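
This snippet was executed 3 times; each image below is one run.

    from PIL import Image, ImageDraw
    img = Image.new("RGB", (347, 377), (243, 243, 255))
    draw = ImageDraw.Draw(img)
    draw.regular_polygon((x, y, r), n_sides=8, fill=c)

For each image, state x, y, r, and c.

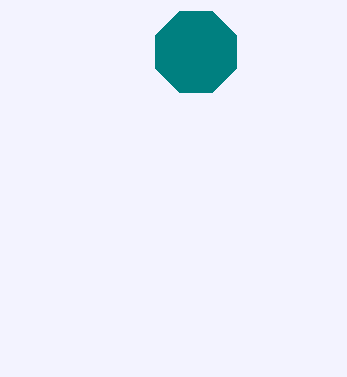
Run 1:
x = 196; y = 52; r = 44; c = 'teal'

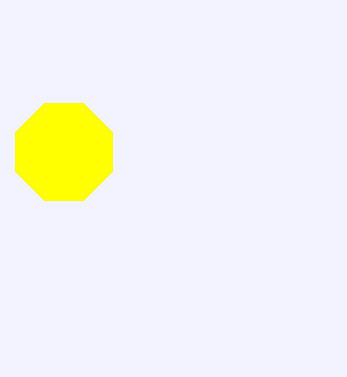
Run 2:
x = 64, y = 152, r = 52, c = 'yellow'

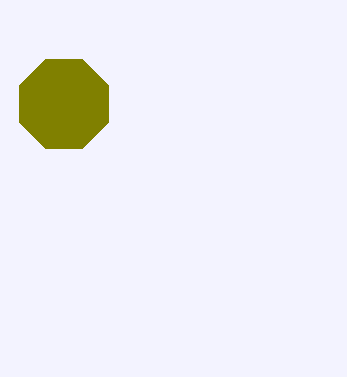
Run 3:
x = 64, y = 104, r = 48, c = 'olive'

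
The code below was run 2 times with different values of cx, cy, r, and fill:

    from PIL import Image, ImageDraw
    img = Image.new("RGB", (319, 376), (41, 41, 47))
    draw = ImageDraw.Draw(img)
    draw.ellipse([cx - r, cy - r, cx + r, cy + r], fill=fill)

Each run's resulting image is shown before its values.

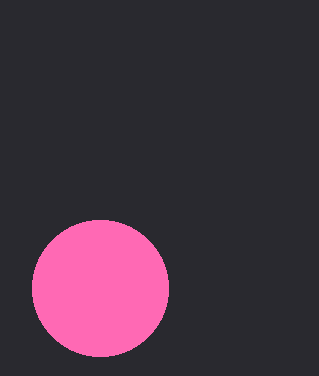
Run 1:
cx = 100; cy = 288; r = 68; fill = 'hotpink'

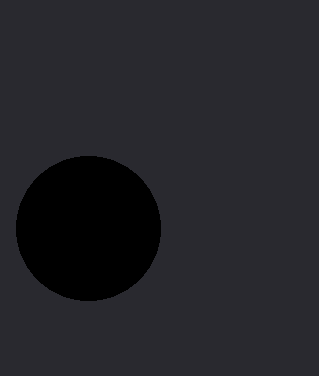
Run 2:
cx = 88
cy = 228
r = 72
fill = 'black'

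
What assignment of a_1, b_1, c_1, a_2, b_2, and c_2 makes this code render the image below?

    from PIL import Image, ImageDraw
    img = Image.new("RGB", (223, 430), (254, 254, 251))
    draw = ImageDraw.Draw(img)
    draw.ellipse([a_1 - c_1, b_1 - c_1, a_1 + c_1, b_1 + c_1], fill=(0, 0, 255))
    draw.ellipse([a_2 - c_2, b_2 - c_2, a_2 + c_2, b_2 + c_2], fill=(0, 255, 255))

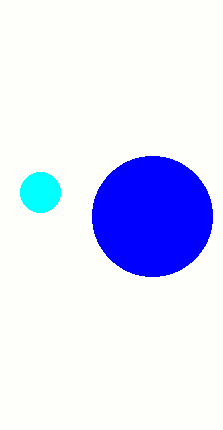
a_1 = 152; b_1 = 216; c_1 = 60; a_2 = 40; b_2 = 192; c_2 = 20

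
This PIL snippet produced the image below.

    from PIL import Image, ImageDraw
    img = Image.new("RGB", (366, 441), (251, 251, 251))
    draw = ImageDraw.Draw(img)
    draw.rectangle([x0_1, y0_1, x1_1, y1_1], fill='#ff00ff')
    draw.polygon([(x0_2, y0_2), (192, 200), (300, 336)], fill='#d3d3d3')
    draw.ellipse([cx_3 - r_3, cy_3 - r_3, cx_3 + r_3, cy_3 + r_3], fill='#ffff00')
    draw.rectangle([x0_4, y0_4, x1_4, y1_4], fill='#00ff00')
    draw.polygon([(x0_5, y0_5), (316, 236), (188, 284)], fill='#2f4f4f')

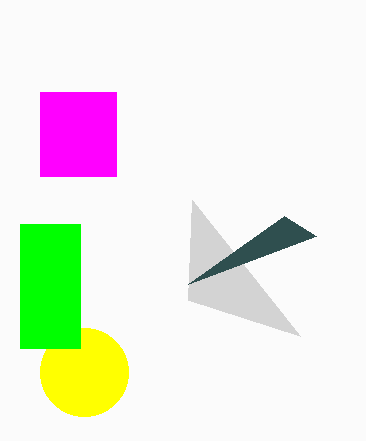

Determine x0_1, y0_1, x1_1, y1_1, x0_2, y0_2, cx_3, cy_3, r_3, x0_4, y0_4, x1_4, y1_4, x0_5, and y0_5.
x0_1 = 40; y0_1 = 92; x1_1 = 116; y1_1 = 176; x0_2 = 188; y0_2 = 300; cx_3 = 84; cy_3 = 372; r_3 = 44; x0_4 = 20; y0_4 = 224; x1_4 = 80; y1_4 = 348; x0_5 = 284; y0_5 = 216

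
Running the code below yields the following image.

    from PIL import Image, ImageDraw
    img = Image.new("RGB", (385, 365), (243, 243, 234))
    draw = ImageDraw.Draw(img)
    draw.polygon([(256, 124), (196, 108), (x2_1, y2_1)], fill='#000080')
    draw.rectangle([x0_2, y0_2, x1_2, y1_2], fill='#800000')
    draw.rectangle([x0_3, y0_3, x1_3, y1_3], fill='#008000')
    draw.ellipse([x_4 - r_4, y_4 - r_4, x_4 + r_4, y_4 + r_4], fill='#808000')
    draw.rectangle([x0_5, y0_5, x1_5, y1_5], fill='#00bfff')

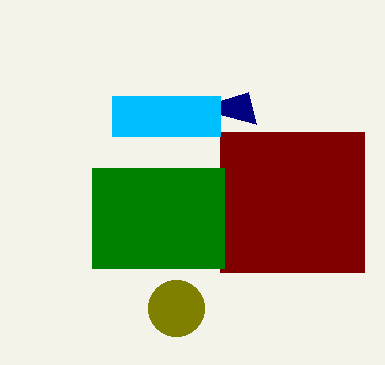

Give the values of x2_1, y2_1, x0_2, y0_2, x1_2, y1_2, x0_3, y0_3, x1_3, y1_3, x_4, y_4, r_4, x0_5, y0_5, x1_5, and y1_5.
x2_1 = 248; y2_1 = 92; x0_2 = 220; y0_2 = 132; x1_2 = 364; y1_2 = 272; x0_3 = 92; y0_3 = 168; x1_3 = 224; y1_3 = 268; x_4 = 176; y_4 = 308; r_4 = 28; x0_5 = 112; y0_5 = 96; x1_5 = 220; y1_5 = 136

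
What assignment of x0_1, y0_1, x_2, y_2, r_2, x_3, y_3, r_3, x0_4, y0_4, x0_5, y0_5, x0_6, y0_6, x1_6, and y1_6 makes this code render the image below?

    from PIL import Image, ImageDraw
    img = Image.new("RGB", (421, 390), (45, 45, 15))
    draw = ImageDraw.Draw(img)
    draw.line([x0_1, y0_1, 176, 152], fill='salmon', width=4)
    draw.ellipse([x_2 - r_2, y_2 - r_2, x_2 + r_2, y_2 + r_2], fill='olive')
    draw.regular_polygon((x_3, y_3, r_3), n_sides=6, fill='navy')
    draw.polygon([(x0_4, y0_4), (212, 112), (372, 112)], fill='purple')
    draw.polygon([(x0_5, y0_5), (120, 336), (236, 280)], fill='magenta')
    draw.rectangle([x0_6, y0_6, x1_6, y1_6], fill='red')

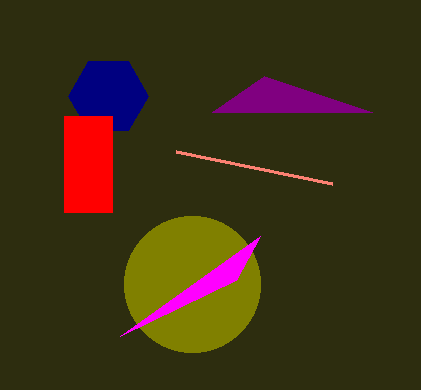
x0_1 = 332; y0_1 = 184; x_2 = 192; y_2 = 284; r_2 = 68; x_3 = 108; y_3 = 96; r_3 = 40; x0_4 = 264; y0_4 = 76; x0_5 = 260; y0_5 = 236; x0_6 = 64; y0_6 = 116; x1_6 = 112; y1_6 = 212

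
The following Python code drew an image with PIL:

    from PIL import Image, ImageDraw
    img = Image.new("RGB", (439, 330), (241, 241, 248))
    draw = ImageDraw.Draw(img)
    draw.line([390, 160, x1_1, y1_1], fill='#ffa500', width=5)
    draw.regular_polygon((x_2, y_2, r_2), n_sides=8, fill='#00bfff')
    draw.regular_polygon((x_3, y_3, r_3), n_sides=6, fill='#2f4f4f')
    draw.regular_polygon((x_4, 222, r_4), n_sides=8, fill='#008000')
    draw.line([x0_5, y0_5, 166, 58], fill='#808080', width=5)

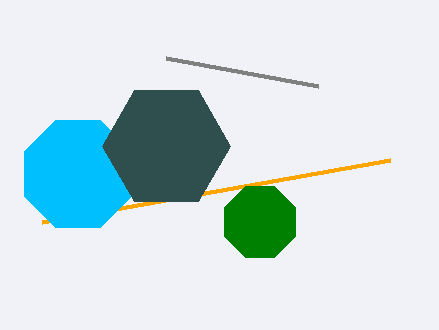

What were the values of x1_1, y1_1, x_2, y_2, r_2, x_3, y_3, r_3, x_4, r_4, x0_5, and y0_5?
x1_1 = 42
y1_1 = 222
x_2 = 78
y_2 = 174
r_2 = 58
x_3 = 166
y_3 = 146
r_3 = 64
x_4 = 260
r_4 = 38
x0_5 = 318
y0_5 = 86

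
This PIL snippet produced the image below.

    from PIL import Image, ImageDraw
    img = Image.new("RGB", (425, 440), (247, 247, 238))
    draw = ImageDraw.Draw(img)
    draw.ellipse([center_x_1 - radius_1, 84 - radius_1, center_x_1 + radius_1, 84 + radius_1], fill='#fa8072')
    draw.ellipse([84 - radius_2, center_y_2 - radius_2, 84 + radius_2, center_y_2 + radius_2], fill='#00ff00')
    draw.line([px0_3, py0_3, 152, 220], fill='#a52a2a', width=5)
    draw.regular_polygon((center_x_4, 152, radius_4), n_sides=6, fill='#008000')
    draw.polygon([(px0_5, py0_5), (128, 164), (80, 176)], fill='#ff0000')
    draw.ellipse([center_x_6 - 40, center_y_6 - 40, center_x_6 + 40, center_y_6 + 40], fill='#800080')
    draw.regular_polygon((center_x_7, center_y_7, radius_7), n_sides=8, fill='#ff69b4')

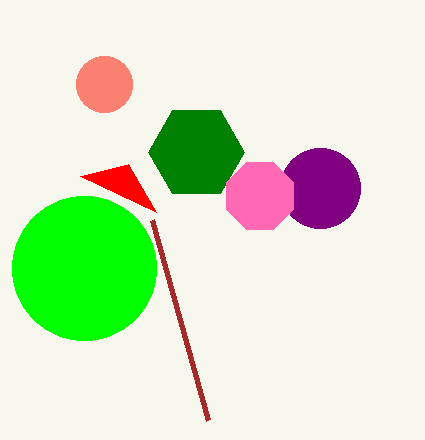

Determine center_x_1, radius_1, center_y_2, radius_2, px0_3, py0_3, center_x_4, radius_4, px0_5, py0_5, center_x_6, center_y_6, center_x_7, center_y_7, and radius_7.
center_x_1 = 104; radius_1 = 28; center_y_2 = 268; radius_2 = 72; px0_3 = 208; py0_3 = 420; center_x_4 = 196; radius_4 = 48; px0_5 = 156; py0_5 = 212; center_x_6 = 320; center_y_6 = 188; center_x_7 = 260; center_y_7 = 196; radius_7 = 36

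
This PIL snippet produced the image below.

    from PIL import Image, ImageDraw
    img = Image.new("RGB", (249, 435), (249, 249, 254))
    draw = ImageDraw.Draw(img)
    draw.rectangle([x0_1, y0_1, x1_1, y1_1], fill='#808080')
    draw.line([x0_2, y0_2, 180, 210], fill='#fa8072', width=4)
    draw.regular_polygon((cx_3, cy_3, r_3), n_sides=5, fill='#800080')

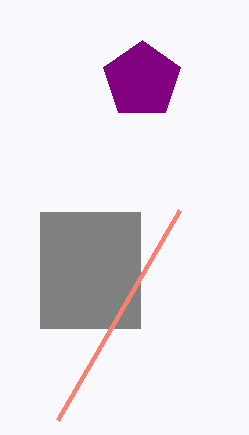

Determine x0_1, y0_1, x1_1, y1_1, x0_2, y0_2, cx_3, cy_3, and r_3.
x0_1 = 40; y0_1 = 212; x1_1 = 140; y1_1 = 328; x0_2 = 58; y0_2 = 420; cx_3 = 142; cy_3 = 80; r_3 = 40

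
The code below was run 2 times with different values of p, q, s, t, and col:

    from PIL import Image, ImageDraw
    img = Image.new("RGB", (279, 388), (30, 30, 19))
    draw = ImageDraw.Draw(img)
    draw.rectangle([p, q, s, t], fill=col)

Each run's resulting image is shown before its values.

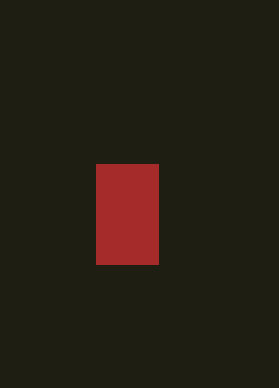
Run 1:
p = 96
q = 164
s = 158
t = 264
col = 'brown'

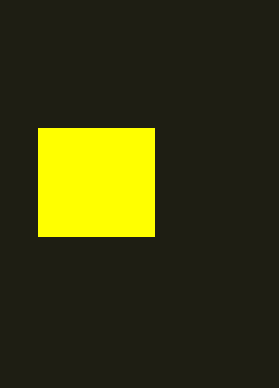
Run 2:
p = 38
q = 128
s = 154
t = 236
col = 'yellow'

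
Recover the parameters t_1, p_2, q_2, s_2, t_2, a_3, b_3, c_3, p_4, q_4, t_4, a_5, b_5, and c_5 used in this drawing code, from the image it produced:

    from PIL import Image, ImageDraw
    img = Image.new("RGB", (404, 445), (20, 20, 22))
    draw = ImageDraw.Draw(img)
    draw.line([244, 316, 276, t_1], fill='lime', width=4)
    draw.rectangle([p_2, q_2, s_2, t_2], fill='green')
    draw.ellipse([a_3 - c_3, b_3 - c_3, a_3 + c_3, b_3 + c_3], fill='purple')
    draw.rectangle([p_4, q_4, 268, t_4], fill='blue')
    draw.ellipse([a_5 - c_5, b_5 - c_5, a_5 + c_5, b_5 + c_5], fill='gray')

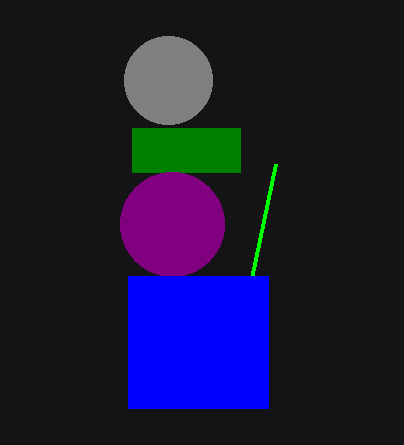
t_1 = 164
p_2 = 132
q_2 = 128
s_2 = 240
t_2 = 172
a_3 = 172
b_3 = 224
c_3 = 52
p_4 = 128
q_4 = 276
t_4 = 408
a_5 = 168
b_5 = 80
c_5 = 44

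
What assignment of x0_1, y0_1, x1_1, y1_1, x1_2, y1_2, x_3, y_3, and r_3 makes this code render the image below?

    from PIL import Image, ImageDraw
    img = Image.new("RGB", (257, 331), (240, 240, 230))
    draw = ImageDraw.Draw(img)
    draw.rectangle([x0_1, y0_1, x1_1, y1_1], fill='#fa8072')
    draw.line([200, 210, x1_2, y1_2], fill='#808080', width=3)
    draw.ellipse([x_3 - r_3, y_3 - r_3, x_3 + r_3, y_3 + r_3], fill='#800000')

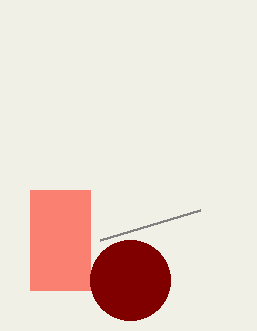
x0_1 = 30, y0_1 = 190, x1_1 = 90, y1_1 = 290, x1_2 = 100, y1_2 = 240, x_3 = 130, y_3 = 280, r_3 = 40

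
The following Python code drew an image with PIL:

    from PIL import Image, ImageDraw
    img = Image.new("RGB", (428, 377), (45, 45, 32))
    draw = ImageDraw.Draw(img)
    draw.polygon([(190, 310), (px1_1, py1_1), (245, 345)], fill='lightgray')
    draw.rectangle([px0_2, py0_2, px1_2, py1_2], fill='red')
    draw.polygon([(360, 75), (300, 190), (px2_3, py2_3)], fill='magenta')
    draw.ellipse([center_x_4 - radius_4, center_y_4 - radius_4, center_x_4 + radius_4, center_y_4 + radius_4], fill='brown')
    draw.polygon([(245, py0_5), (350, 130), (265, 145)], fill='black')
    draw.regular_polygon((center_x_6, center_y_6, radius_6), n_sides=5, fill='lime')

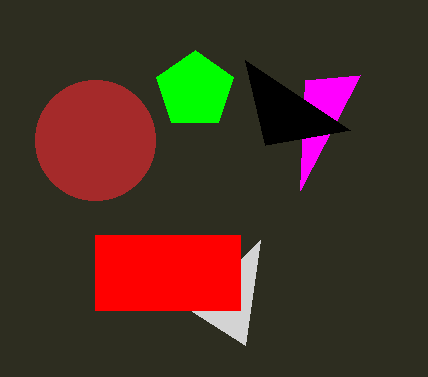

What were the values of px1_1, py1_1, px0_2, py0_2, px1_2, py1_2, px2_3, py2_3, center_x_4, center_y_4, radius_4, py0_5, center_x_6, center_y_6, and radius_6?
px1_1 = 260
py1_1 = 240
px0_2 = 95
py0_2 = 235
px1_2 = 240
py1_2 = 310
px2_3 = 305
py2_3 = 80
center_x_4 = 95
center_y_4 = 140
radius_4 = 60
py0_5 = 60
center_x_6 = 195
center_y_6 = 90
radius_6 = 40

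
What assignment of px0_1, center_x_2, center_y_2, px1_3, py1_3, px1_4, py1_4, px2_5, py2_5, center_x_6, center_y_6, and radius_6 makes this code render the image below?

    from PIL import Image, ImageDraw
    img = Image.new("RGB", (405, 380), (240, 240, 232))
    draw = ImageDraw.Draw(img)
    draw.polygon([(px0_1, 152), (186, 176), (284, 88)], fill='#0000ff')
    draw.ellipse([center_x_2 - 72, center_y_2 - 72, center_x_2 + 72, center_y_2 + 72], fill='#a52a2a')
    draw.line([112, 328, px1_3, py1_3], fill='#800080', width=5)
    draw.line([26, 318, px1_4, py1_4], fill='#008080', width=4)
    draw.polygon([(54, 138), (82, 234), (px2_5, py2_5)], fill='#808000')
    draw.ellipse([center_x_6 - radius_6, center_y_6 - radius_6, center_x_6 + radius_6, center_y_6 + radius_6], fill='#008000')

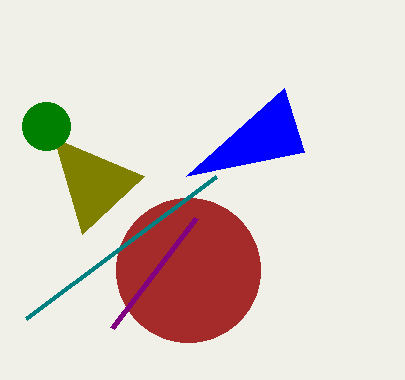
px0_1 = 304; center_x_2 = 188; center_y_2 = 270; px1_3 = 196; py1_3 = 218; px1_4 = 216; py1_4 = 176; px2_5 = 144; py2_5 = 176; center_x_6 = 46; center_y_6 = 126; radius_6 = 24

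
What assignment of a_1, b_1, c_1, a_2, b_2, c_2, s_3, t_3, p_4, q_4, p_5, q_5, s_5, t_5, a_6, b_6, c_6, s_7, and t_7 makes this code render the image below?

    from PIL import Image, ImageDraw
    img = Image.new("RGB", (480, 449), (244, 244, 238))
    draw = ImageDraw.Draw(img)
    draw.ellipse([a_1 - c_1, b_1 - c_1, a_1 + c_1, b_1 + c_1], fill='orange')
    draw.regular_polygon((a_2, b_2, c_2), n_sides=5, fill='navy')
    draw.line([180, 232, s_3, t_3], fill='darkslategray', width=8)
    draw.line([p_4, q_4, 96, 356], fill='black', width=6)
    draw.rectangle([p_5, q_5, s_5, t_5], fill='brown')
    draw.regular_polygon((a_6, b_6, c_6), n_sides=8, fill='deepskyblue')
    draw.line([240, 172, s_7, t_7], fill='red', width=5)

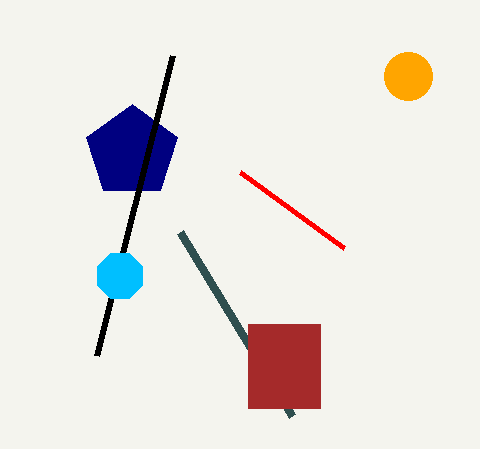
a_1 = 408; b_1 = 76; c_1 = 24; a_2 = 132; b_2 = 152; c_2 = 48; s_3 = 292; t_3 = 416; p_4 = 172; q_4 = 56; p_5 = 248; q_5 = 324; s_5 = 320; t_5 = 408; a_6 = 120; b_6 = 276; c_6 = 24; s_7 = 344; t_7 = 248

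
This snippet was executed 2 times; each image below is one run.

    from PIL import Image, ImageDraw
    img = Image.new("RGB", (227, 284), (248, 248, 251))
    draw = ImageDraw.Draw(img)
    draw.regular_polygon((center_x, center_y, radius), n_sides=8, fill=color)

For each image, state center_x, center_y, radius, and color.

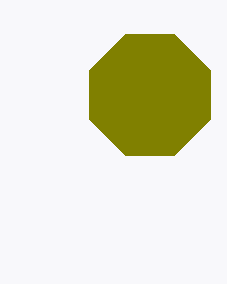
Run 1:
center_x = 150; center_y = 95; radius = 65; color = 'olive'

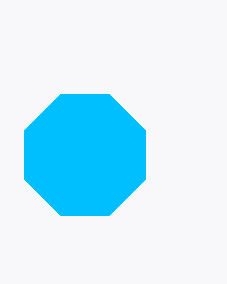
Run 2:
center_x = 85
center_y = 155
radius = 65
color = 'deepskyblue'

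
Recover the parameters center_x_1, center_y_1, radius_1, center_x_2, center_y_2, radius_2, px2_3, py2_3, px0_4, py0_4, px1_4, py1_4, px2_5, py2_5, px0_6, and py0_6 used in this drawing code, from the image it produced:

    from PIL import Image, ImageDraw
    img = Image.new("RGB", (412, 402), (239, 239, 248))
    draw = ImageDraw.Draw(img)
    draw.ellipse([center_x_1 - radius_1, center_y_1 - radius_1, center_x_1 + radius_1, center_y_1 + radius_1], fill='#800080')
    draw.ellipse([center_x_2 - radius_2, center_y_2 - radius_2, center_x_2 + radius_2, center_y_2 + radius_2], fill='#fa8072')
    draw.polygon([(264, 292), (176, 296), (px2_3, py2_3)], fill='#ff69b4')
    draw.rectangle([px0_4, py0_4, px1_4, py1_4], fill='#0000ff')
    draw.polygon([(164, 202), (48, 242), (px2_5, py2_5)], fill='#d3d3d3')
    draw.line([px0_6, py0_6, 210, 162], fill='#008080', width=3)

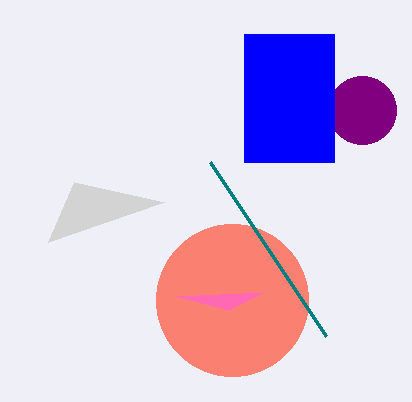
center_x_1 = 362
center_y_1 = 110
radius_1 = 34
center_x_2 = 232
center_y_2 = 300
radius_2 = 76
px2_3 = 228
py2_3 = 310
px0_4 = 244
py0_4 = 34
px1_4 = 334
py1_4 = 162
px2_5 = 74
py2_5 = 182
px0_6 = 326
py0_6 = 336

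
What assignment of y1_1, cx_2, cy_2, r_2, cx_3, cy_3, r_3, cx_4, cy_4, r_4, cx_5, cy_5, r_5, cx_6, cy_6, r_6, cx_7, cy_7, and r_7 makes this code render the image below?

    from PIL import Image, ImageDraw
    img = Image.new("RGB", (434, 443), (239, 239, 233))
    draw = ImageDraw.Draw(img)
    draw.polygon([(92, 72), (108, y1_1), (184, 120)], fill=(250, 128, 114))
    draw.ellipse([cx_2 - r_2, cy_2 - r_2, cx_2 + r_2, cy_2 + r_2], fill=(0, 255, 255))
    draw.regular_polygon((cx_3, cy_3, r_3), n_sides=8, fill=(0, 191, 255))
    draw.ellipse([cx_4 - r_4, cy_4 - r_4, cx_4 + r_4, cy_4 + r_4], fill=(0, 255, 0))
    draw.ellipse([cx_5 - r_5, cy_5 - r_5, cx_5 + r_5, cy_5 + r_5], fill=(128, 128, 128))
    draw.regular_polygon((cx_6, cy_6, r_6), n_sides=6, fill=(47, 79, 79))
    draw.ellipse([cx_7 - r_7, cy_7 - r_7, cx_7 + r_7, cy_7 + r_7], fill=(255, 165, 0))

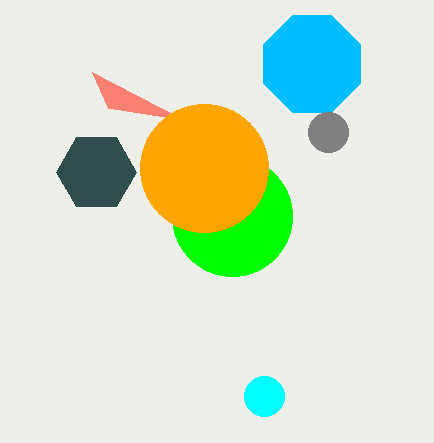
y1_1 = 108, cx_2 = 264, cy_2 = 396, r_2 = 20, cx_3 = 312, cy_3 = 64, r_3 = 52, cx_4 = 232, cy_4 = 216, r_4 = 60, cx_5 = 328, cy_5 = 132, r_5 = 20, cx_6 = 96, cy_6 = 172, r_6 = 40, cx_7 = 204, cy_7 = 168, r_7 = 64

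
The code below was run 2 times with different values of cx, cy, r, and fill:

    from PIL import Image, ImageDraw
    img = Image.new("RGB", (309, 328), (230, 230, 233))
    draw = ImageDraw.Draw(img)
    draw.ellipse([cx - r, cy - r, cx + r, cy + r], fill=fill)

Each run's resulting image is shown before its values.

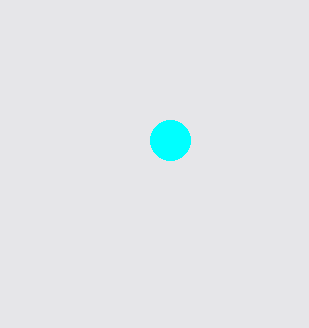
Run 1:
cx = 170, cy = 140, r = 20, fill = 'cyan'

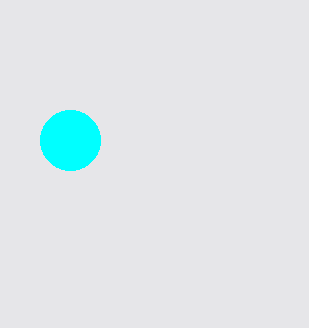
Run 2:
cx = 70
cy = 140
r = 30
fill = 'cyan'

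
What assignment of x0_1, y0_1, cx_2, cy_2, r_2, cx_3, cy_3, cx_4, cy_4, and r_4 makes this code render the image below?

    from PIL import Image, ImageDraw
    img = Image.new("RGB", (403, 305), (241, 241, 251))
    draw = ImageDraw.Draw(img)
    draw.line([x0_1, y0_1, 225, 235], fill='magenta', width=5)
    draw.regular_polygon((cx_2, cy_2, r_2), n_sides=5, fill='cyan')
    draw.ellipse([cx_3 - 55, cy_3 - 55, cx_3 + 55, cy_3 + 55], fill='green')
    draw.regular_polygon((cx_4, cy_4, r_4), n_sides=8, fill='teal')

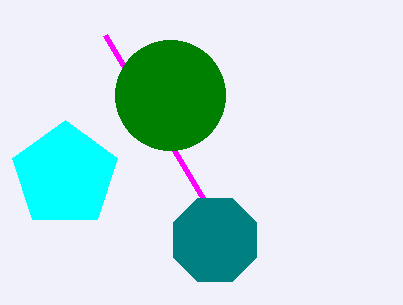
x0_1 = 105
y0_1 = 35
cx_2 = 65
cy_2 = 175
r_2 = 55
cx_3 = 170
cy_3 = 95
cx_4 = 215
cy_4 = 240
r_4 = 45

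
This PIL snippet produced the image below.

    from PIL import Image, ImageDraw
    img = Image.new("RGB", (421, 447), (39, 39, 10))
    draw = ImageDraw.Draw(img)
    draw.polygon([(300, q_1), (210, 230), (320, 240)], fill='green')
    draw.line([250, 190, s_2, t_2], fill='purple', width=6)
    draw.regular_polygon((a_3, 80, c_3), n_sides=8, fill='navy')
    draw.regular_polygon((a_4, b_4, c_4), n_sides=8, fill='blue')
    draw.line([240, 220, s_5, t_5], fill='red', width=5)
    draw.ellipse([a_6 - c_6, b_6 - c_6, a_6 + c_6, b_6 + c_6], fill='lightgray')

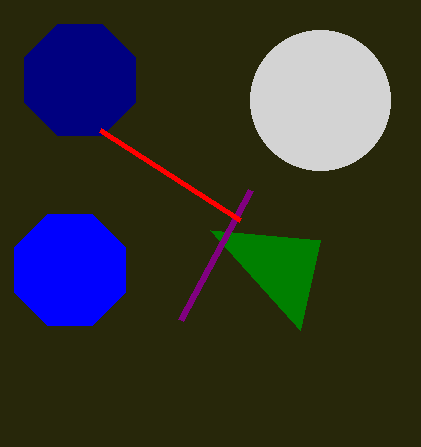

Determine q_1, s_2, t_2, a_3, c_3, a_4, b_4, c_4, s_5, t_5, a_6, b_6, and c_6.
q_1 = 330
s_2 = 180
t_2 = 320
a_3 = 80
c_3 = 60
a_4 = 70
b_4 = 270
c_4 = 60
s_5 = 100
t_5 = 130
a_6 = 320
b_6 = 100
c_6 = 70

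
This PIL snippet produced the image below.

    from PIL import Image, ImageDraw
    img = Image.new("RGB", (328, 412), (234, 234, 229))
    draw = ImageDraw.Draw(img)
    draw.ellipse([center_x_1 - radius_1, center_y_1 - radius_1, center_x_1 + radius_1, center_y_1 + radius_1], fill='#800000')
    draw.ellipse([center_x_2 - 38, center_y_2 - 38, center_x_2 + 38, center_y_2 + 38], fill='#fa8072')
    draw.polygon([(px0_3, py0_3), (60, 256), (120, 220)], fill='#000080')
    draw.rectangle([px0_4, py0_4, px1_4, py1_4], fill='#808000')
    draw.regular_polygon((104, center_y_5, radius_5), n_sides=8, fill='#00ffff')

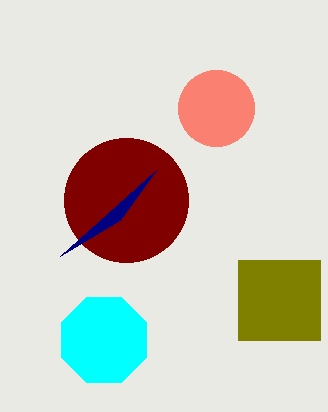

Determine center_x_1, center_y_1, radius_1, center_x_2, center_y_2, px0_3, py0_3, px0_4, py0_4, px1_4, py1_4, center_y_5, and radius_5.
center_x_1 = 126
center_y_1 = 200
radius_1 = 62
center_x_2 = 216
center_y_2 = 108
px0_3 = 156
py0_3 = 170
px0_4 = 238
py0_4 = 260
px1_4 = 320
py1_4 = 340
center_y_5 = 340
radius_5 = 46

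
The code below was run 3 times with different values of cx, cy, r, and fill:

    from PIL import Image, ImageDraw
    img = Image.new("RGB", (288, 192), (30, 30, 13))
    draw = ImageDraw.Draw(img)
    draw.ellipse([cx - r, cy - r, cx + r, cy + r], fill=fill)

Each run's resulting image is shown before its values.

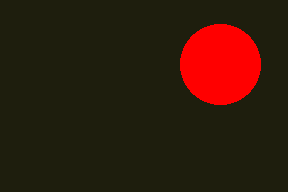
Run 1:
cx = 220
cy = 64
r = 40
fill = 'red'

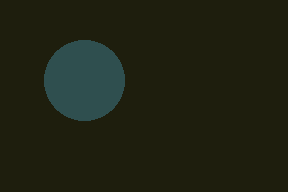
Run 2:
cx = 84; cy = 80; r = 40; fill = 'darkslategray'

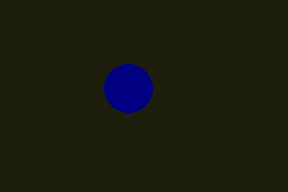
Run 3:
cx = 128; cy = 88; r = 24; fill = 'navy'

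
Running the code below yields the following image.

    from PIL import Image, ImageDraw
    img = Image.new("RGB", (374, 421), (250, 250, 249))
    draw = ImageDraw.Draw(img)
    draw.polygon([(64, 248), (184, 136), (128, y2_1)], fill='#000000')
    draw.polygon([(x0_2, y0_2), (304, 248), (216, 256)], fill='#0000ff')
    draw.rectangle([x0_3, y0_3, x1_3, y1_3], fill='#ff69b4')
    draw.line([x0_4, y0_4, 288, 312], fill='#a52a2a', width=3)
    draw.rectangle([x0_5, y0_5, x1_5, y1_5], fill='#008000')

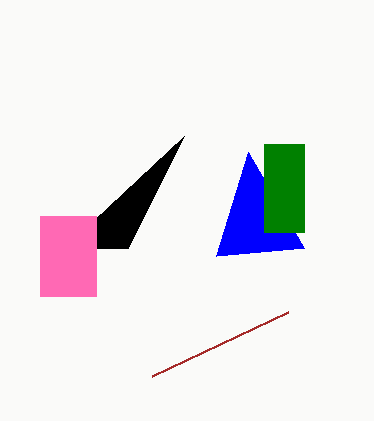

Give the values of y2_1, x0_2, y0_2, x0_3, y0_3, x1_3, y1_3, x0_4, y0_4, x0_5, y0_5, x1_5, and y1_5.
y2_1 = 248
x0_2 = 248
y0_2 = 152
x0_3 = 40
y0_3 = 216
x1_3 = 96
y1_3 = 296
x0_4 = 152
y0_4 = 376
x0_5 = 264
y0_5 = 144
x1_5 = 304
y1_5 = 232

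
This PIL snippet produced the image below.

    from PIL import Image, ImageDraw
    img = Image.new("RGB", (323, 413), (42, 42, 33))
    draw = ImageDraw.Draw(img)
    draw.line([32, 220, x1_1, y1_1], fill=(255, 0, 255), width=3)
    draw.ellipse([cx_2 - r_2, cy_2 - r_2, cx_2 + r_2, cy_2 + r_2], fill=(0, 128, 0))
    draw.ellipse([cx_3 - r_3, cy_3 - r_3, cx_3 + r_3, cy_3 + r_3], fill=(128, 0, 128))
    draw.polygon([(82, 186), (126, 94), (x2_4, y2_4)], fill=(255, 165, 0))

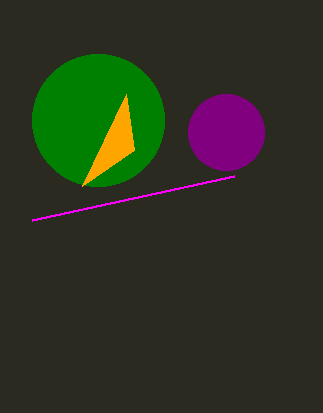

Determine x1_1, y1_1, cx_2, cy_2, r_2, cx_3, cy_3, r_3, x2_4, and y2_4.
x1_1 = 234; y1_1 = 176; cx_2 = 98; cy_2 = 120; r_2 = 66; cx_3 = 226; cy_3 = 132; r_3 = 38; x2_4 = 134; y2_4 = 150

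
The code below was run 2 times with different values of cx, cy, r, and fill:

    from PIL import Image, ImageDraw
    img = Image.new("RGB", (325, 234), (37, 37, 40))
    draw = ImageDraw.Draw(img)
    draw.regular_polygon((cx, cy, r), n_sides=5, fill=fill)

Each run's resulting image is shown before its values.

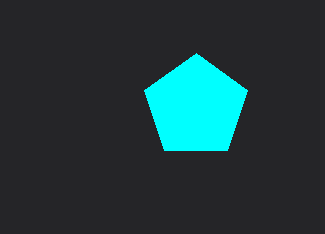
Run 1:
cx = 196; cy = 107; r = 54; fill = 'cyan'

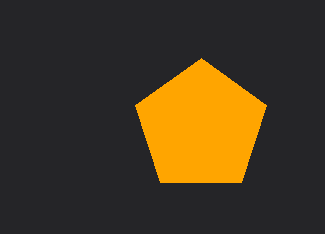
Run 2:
cx = 201; cy = 127; r = 69; fill = 'orange'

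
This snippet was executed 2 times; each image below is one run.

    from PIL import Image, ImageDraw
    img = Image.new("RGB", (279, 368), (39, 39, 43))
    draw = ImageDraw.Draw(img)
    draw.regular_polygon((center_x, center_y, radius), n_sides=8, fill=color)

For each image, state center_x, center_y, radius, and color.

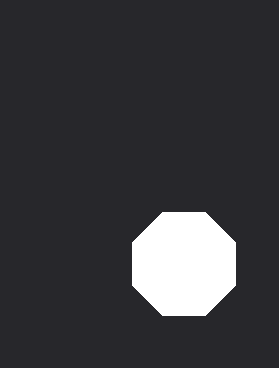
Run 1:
center_x = 184; center_y = 264; radius = 56; color = 'white'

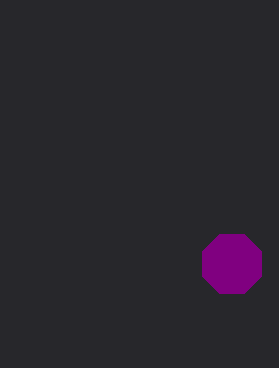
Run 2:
center_x = 232
center_y = 264
radius = 32
color = 'purple'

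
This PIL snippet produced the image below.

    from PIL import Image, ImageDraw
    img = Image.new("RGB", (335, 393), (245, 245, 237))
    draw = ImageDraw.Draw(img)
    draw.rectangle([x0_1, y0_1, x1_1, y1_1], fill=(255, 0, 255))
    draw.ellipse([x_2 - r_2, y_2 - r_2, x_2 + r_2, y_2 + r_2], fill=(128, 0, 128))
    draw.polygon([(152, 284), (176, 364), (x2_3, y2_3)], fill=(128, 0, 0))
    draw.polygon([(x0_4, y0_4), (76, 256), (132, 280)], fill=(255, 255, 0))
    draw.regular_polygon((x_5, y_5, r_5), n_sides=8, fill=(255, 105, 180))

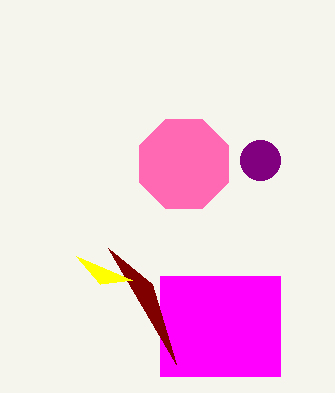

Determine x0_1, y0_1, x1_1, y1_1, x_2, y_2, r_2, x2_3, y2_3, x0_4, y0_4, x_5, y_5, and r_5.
x0_1 = 160, y0_1 = 276, x1_1 = 280, y1_1 = 376, x_2 = 260, y_2 = 160, r_2 = 20, x2_3 = 108, y2_3 = 248, x0_4 = 100, y0_4 = 284, x_5 = 184, y_5 = 164, r_5 = 48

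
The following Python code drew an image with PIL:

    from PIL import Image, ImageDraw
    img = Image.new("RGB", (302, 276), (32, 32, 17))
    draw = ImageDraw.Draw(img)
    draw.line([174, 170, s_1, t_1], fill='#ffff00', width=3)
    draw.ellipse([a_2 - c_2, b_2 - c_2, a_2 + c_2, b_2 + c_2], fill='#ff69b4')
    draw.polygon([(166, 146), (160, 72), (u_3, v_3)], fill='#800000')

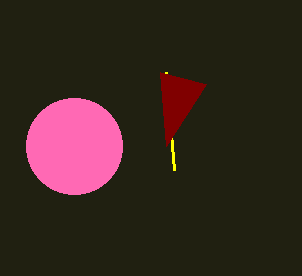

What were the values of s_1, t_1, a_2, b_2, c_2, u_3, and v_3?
s_1 = 166; t_1 = 72; a_2 = 74; b_2 = 146; c_2 = 48; u_3 = 206; v_3 = 84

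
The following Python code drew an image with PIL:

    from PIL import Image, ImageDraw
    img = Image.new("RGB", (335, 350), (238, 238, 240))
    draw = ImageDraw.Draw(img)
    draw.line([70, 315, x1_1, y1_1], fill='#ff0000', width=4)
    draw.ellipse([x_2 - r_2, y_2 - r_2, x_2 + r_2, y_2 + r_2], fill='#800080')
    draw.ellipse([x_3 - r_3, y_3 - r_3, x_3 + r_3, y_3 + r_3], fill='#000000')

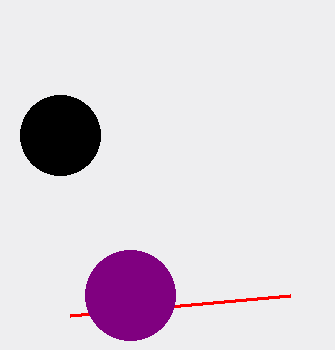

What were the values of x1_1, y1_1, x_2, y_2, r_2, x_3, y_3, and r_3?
x1_1 = 290; y1_1 = 295; x_2 = 130; y_2 = 295; r_2 = 45; x_3 = 60; y_3 = 135; r_3 = 40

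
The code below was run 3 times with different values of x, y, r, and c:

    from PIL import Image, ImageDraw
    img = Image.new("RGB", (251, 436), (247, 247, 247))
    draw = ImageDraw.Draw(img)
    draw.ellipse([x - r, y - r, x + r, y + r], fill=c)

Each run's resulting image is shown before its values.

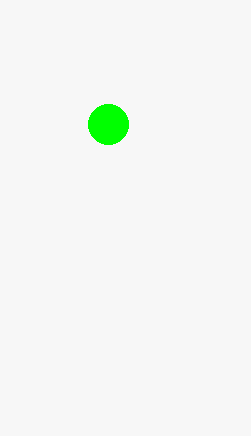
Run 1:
x = 108
y = 124
r = 20
c = 'lime'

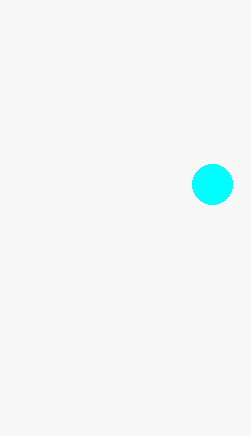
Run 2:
x = 212
y = 184
r = 20
c = 'cyan'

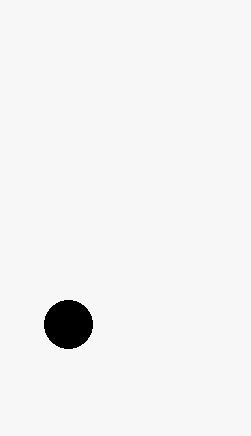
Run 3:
x = 68
y = 324
r = 24
c = 'black'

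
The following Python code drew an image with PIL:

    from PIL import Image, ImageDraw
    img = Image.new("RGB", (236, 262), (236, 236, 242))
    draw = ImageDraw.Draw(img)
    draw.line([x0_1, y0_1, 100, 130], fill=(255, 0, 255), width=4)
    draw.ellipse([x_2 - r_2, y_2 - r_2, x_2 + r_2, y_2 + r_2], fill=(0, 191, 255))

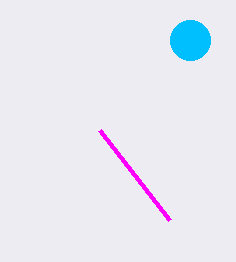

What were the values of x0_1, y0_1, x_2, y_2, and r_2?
x0_1 = 170
y0_1 = 220
x_2 = 190
y_2 = 40
r_2 = 20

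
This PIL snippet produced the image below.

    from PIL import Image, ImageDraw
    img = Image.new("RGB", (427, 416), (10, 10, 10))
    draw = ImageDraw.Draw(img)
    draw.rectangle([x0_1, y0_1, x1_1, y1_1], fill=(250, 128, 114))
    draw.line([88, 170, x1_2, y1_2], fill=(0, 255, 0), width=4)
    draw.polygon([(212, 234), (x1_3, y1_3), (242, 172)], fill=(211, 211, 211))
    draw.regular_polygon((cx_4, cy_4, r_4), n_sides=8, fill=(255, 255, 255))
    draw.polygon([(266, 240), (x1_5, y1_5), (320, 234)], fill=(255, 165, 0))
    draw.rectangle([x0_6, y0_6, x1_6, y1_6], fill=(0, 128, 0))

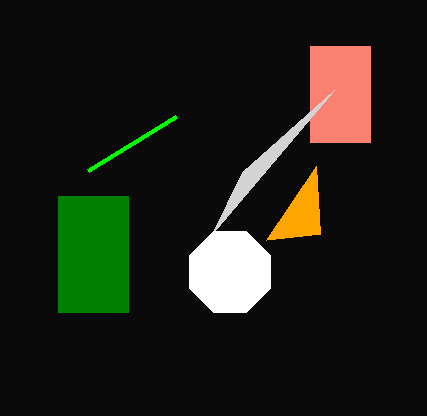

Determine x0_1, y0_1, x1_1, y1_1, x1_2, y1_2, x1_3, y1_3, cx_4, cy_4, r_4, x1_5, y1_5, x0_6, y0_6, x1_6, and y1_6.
x0_1 = 310
y0_1 = 46
x1_1 = 370
y1_1 = 142
x1_2 = 176
y1_2 = 116
x1_3 = 334
y1_3 = 90
cx_4 = 230
cy_4 = 272
r_4 = 44
x1_5 = 316
y1_5 = 166
x0_6 = 58
y0_6 = 196
x1_6 = 128
y1_6 = 312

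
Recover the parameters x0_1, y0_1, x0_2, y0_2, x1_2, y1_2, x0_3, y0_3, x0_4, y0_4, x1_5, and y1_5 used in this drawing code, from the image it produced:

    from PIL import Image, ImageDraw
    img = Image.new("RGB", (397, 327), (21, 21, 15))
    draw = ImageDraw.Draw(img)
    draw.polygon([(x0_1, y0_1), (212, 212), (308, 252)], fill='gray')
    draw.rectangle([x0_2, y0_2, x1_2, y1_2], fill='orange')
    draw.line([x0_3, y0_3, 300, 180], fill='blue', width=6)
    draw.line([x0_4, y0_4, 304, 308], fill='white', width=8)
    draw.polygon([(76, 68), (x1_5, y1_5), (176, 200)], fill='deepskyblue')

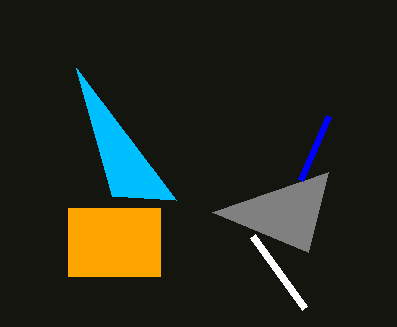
x0_1 = 328, y0_1 = 172, x0_2 = 68, y0_2 = 208, x1_2 = 160, y1_2 = 276, x0_3 = 328, y0_3 = 116, x0_4 = 252, y0_4 = 236, x1_5 = 112, y1_5 = 196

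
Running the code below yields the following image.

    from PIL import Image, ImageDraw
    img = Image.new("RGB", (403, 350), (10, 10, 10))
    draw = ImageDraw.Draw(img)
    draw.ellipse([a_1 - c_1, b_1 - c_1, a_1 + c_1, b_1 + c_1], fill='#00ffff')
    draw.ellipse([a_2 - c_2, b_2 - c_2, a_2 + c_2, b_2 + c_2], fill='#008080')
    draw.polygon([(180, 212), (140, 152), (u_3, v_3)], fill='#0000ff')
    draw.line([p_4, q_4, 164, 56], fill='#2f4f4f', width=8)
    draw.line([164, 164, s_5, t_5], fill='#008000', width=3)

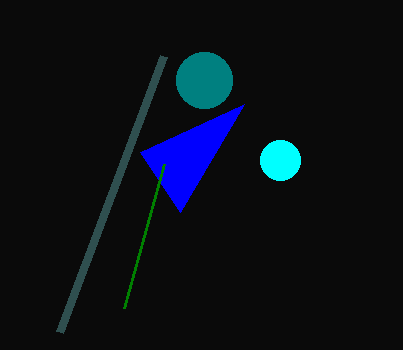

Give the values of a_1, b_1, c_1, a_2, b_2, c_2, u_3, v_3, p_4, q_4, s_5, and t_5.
a_1 = 280
b_1 = 160
c_1 = 20
a_2 = 204
b_2 = 80
c_2 = 28
u_3 = 244
v_3 = 104
p_4 = 60
q_4 = 332
s_5 = 124
t_5 = 308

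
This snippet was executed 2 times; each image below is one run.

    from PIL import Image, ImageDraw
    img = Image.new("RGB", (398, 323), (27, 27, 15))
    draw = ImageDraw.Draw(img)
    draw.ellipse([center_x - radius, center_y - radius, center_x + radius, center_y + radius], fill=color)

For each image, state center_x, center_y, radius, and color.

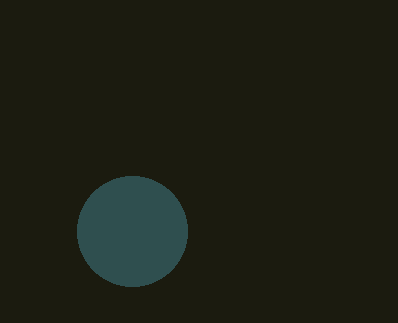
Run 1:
center_x = 132, center_y = 231, radius = 55, color = 'darkslategray'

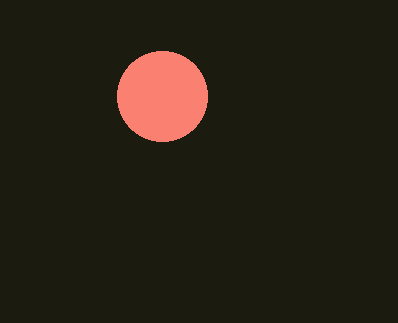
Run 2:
center_x = 162
center_y = 96
radius = 45
color = 'salmon'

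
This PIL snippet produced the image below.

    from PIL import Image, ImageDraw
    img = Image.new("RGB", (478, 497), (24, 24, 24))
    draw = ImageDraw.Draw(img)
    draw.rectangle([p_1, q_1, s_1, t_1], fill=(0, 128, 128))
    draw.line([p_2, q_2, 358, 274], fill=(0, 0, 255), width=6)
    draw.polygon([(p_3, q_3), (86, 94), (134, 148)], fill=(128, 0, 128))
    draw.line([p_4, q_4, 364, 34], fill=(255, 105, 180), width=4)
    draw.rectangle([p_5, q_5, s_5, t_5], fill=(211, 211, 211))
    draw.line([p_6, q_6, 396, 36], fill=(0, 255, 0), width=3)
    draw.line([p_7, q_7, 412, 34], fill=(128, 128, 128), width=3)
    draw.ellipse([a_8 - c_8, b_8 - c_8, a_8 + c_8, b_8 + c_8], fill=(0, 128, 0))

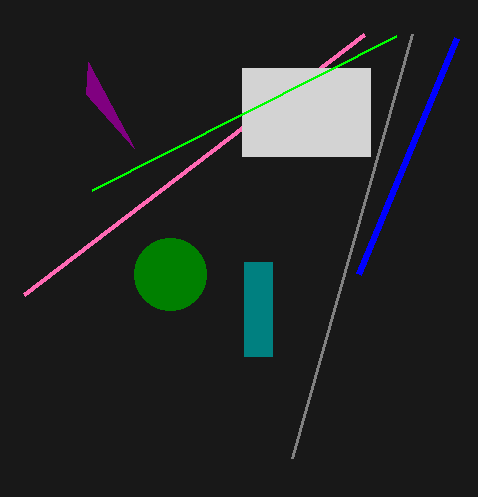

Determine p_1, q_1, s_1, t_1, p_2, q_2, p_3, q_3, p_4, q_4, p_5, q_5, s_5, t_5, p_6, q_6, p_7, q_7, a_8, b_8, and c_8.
p_1 = 244
q_1 = 262
s_1 = 272
t_1 = 356
p_2 = 456
q_2 = 38
p_3 = 88
q_3 = 62
p_4 = 24
q_4 = 294
p_5 = 242
q_5 = 68
s_5 = 370
t_5 = 156
p_6 = 92
q_6 = 190
p_7 = 292
q_7 = 458
a_8 = 170
b_8 = 274
c_8 = 36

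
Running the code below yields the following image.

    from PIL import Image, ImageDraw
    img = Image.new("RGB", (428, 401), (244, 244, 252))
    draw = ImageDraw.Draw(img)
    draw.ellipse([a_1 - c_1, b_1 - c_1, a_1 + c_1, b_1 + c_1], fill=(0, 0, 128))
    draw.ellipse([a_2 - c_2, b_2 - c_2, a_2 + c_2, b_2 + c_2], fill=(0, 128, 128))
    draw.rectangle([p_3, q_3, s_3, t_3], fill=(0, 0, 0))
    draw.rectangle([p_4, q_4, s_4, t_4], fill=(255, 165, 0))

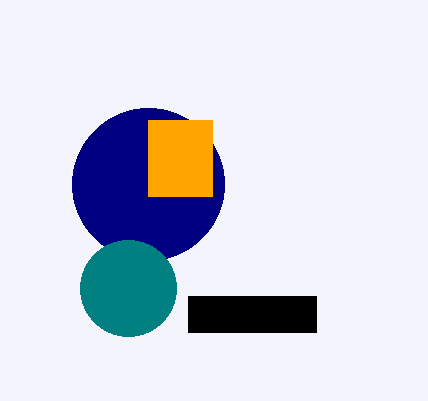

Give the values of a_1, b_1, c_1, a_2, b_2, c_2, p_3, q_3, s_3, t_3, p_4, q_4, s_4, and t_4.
a_1 = 148; b_1 = 184; c_1 = 76; a_2 = 128; b_2 = 288; c_2 = 48; p_3 = 188; q_3 = 296; s_3 = 316; t_3 = 332; p_4 = 148; q_4 = 120; s_4 = 212; t_4 = 196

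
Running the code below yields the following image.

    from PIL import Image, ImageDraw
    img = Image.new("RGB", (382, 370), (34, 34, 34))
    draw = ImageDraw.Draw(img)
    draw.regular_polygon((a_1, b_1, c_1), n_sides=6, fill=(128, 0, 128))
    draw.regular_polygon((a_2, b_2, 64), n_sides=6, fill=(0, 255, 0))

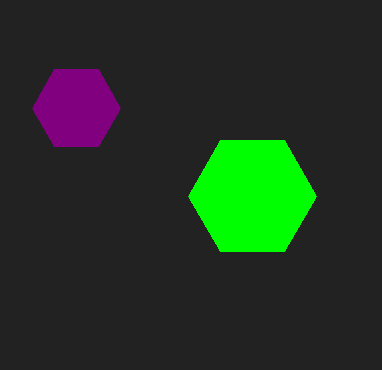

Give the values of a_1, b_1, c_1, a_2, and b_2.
a_1 = 76; b_1 = 108; c_1 = 44; a_2 = 252; b_2 = 196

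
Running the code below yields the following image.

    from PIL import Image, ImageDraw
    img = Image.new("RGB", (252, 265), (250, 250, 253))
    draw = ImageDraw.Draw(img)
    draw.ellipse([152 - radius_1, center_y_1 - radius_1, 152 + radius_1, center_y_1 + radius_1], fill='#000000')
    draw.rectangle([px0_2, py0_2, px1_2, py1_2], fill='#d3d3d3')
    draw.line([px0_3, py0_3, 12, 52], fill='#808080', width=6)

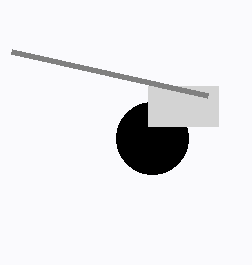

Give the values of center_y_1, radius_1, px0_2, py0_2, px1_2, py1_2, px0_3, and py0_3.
center_y_1 = 138
radius_1 = 36
px0_2 = 148
py0_2 = 86
px1_2 = 218
py1_2 = 126
px0_3 = 208
py0_3 = 96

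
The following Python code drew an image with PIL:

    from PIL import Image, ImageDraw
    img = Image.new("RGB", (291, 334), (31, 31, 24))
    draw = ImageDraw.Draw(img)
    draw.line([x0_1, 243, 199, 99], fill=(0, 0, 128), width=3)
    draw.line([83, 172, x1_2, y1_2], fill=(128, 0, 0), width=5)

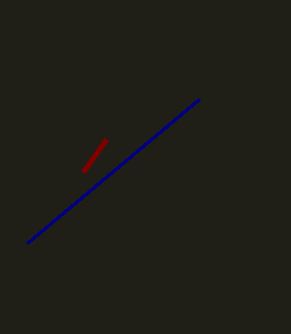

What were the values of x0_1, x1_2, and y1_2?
x0_1 = 27, x1_2 = 106, y1_2 = 139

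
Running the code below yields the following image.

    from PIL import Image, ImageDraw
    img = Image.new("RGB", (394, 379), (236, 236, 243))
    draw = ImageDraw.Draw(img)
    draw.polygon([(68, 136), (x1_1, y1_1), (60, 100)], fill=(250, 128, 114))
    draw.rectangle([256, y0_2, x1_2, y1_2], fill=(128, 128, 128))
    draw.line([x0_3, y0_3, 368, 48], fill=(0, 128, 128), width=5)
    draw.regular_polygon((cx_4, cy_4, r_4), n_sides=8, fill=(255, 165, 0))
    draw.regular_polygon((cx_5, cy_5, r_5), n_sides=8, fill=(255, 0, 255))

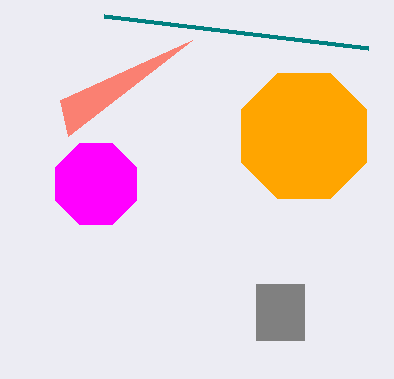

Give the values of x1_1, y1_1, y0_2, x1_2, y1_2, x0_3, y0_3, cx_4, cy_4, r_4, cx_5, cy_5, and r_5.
x1_1 = 192; y1_1 = 40; y0_2 = 284; x1_2 = 304; y1_2 = 340; x0_3 = 104; y0_3 = 16; cx_4 = 304; cy_4 = 136; r_4 = 68; cx_5 = 96; cy_5 = 184; r_5 = 44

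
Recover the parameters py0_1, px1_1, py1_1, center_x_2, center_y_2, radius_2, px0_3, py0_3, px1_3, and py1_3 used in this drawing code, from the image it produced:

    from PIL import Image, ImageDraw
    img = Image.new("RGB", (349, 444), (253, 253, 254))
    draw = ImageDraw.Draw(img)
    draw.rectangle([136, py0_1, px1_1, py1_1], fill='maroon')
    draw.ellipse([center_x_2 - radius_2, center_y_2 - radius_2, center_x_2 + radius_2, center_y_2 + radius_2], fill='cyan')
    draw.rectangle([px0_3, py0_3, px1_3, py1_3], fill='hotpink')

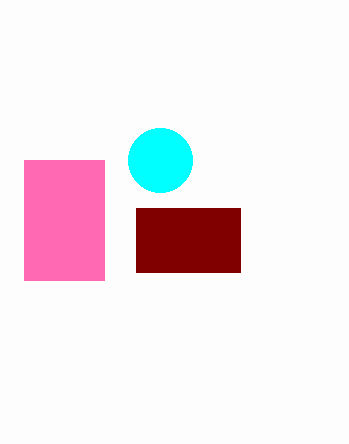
py0_1 = 208, px1_1 = 240, py1_1 = 272, center_x_2 = 160, center_y_2 = 160, radius_2 = 32, px0_3 = 24, py0_3 = 160, px1_3 = 104, py1_3 = 280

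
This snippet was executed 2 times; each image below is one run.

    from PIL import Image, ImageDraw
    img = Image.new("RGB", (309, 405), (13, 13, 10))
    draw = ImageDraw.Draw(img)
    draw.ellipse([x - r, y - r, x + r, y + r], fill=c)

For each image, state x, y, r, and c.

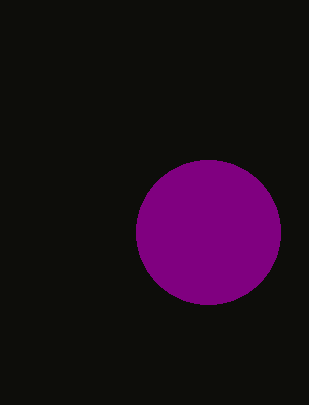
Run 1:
x = 208; y = 232; r = 72; c = 'purple'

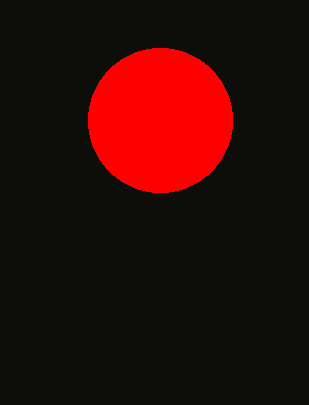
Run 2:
x = 160; y = 120; r = 72; c = 'red'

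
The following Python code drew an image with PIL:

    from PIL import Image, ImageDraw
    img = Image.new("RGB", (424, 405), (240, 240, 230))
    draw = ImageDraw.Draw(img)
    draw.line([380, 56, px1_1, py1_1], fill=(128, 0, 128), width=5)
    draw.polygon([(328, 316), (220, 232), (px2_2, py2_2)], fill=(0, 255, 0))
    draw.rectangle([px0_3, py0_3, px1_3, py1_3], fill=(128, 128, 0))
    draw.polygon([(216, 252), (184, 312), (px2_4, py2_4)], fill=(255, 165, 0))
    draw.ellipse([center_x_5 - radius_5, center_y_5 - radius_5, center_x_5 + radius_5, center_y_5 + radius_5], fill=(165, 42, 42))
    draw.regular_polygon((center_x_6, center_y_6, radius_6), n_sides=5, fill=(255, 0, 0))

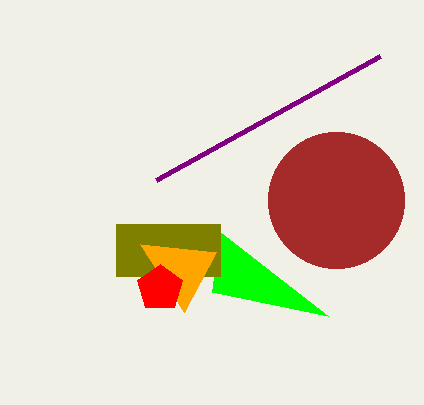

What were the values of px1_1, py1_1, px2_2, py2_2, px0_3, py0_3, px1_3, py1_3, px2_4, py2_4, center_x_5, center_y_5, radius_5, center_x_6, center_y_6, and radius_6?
px1_1 = 156
py1_1 = 180
px2_2 = 212
py2_2 = 292
px0_3 = 116
py0_3 = 224
px1_3 = 220
py1_3 = 276
px2_4 = 140
py2_4 = 244
center_x_5 = 336
center_y_5 = 200
radius_5 = 68
center_x_6 = 160
center_y_6 = 288
radius_6 = 24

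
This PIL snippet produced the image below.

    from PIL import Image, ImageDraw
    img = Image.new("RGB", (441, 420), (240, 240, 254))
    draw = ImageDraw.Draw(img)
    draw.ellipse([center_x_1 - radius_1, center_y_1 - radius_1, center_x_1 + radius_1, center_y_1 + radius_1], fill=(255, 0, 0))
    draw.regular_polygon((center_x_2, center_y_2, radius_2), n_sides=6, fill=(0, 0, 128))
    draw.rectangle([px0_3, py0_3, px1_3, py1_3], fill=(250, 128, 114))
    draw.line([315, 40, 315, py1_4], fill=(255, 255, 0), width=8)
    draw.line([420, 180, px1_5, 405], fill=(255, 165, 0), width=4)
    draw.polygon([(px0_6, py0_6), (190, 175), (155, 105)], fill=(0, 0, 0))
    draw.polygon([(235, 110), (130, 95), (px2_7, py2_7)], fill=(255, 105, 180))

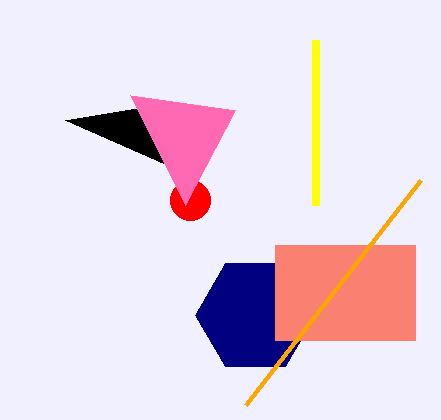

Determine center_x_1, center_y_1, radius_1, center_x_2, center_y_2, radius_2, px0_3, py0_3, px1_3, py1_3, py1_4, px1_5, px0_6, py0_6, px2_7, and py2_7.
center_x_1 = 190, center_y_1 = 200, radius_1 = 20, center_x_2 = 255, center_y_2 = 315, radius_2 = 60, px0_3 = 275, py0_3 = 245, px1_3 = 415, py1_3 = 340, py1_4 = 205, px1_5 = 245, px0_6 = 65, py0_6 = 120, px2_7 = 185, py2_7 = 205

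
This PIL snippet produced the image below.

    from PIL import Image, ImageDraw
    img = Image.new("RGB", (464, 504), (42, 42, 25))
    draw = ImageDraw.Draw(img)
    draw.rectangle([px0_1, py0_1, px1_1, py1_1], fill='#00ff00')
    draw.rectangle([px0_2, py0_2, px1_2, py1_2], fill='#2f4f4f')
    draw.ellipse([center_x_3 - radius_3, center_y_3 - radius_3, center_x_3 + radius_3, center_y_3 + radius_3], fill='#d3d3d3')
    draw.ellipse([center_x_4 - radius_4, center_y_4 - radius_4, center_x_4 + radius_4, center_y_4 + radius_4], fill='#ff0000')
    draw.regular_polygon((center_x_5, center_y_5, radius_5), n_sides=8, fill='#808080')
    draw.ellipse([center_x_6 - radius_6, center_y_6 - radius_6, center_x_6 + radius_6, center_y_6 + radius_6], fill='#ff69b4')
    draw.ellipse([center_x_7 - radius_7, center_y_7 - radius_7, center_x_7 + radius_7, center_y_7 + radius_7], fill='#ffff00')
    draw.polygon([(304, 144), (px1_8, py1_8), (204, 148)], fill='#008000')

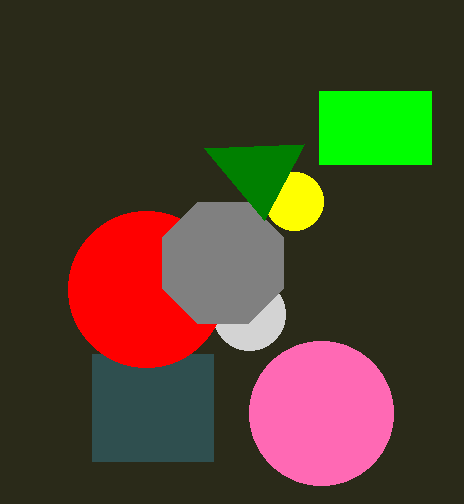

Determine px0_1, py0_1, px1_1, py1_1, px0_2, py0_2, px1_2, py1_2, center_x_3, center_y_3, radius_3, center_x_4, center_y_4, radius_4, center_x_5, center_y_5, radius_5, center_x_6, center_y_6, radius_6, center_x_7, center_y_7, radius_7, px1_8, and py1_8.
px0_1 = 319
py0_1 = 91
px1_1 = 431
py1_1 = 164
px0_2 = 92
py0_2 = 354
px1_2 = 213
py1_2 = 461
center_x_3 = 249
center_y_3 = 314
radius_3 = 36
center_x_4 = 146
center_y_4 = 289
radius_4 = 78
center_x_5 = 223
center_y_5 = 263
radius_5 = 66
center_x_6 = 321
center_y_6 = 413
radius_6 = 72
center_x_7 = 294
center_y_7 = 201
radius_7 = 29
px1_8 = 264
py1_8 = 220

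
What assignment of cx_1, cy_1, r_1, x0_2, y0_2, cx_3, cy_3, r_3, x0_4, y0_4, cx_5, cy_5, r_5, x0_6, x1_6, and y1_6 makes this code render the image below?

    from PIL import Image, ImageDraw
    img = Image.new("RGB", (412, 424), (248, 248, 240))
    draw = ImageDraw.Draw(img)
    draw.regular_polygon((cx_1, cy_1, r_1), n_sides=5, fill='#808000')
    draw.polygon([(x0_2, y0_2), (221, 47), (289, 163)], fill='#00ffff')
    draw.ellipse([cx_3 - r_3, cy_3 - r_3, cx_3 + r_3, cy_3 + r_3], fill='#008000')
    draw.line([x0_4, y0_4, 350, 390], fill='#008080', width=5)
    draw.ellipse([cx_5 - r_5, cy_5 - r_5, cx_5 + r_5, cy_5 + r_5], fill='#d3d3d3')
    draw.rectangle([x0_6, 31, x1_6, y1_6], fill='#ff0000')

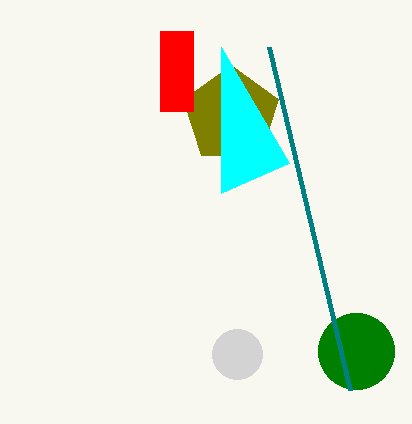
cx_1 = 231
cy_1 = 115
r_1 = 50
x0_2 = 221
y0_2 = 193
cx_3 = 356
cy_3 = 351
r_3 = 38
x0_4 = 269
y0_4 = 47
cx_5 = 237
cy_5 = 354
r_5 = 25
x0_6 = 160
x1_6 = 193
y1_6 = 111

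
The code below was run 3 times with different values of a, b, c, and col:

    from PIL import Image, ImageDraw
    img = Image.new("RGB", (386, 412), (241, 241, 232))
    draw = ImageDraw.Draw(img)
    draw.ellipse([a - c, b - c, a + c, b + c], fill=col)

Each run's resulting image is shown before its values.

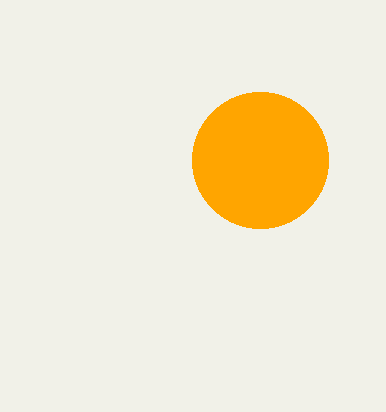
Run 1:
a = 260
b = 160
c = 68
col = 'orange'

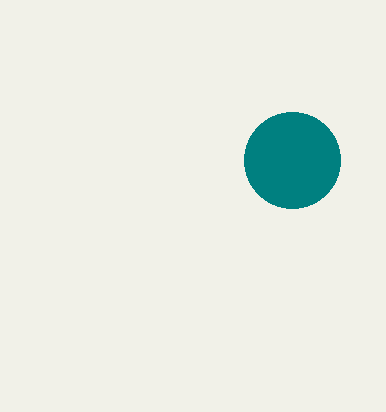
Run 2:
a = 292; b = 160; c = 48; col = 'teal'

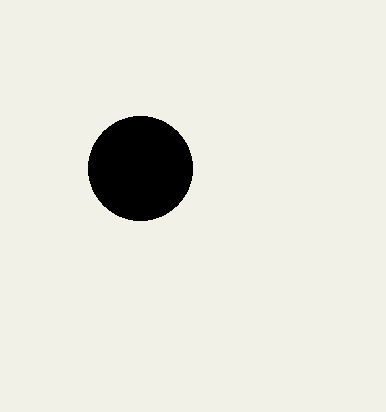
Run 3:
a = 140
b = 168
c = 52
col = 'black'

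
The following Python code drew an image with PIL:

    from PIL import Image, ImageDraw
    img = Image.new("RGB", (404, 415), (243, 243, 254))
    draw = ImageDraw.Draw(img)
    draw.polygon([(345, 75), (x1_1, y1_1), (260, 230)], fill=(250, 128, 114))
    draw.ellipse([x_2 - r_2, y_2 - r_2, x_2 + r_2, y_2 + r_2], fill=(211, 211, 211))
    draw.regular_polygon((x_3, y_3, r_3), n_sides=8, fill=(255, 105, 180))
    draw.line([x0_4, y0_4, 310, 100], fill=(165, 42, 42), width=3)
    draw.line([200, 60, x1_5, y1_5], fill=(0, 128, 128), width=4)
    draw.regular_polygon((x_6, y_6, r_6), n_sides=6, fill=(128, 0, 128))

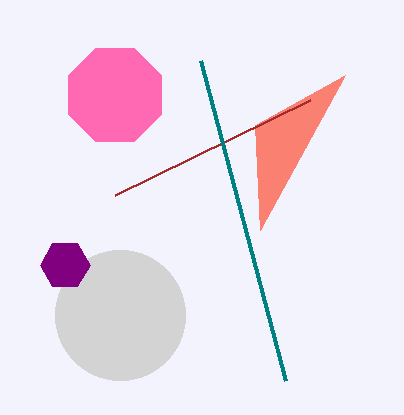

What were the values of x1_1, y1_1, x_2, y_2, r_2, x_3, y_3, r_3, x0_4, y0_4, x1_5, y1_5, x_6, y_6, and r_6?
x1_1 = 255; y1_1 = 125; x_2 = 120; y_2 = 315; r_2 = 65; x_3 = 115; y_3 = 95; r_3 = 50; x0_4 = 115; y0_4 = 195; x1_5 = 285; y1_5 = 380; x_6 = 65; y_6 = 265; r_6 = 25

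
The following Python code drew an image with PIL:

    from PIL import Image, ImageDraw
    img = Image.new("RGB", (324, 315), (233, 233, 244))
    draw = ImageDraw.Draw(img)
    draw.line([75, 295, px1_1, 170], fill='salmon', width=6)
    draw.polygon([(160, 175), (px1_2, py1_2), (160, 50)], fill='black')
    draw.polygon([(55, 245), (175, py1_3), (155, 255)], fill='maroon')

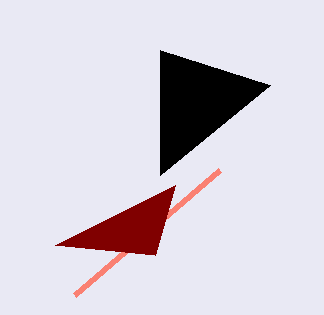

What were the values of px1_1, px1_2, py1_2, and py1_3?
px1_1 = 220
px1_2 = 270
py1_2 = 85
py1_3 = 185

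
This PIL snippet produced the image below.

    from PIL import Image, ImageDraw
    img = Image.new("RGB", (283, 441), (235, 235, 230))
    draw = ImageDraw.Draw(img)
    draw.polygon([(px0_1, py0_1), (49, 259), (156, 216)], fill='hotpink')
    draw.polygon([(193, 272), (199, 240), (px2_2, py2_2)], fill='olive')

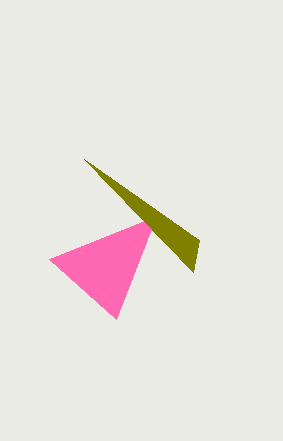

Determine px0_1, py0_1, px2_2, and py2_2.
px0_1 = 116
py0_1 = 319
px2_2 = 84
py2_2 = 159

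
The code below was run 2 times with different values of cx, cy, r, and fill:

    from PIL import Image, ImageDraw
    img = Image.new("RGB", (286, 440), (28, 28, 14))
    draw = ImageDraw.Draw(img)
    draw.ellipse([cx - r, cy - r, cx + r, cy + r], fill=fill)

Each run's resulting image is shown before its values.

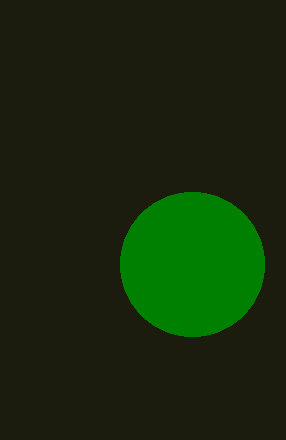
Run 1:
cx = 192
cy = 264
r = 72
fill = 'green'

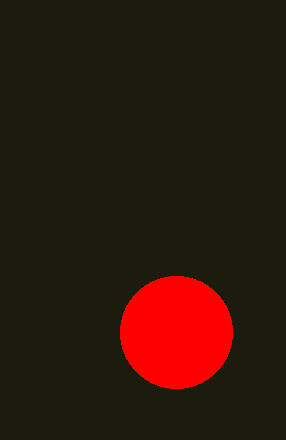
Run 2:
cx = 176; cy = 332; r = 56; fill = 'red'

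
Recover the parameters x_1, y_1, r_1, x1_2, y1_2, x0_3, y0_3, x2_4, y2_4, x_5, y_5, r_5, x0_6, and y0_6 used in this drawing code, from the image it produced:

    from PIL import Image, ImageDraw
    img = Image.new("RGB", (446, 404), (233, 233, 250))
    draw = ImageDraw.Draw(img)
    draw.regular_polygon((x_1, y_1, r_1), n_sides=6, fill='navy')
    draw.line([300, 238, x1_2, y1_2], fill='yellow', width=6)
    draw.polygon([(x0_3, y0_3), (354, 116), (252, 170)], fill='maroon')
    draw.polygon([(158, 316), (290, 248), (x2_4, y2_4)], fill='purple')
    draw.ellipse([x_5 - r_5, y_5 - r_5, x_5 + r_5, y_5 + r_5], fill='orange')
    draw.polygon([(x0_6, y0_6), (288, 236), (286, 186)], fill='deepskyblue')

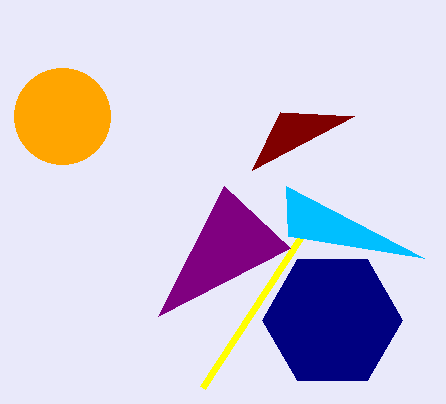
x_1 = 332
y_1 = 320
r_1 = 70
x1_2 = 202
y1_2 = 388
x0_3 = 280
y0_3 = 112
x2_4 = 224
y2_4 = 186
x_5 = 62
y_5 = 116
r_5 = 48
x0_6 = 424
y0_6 = 258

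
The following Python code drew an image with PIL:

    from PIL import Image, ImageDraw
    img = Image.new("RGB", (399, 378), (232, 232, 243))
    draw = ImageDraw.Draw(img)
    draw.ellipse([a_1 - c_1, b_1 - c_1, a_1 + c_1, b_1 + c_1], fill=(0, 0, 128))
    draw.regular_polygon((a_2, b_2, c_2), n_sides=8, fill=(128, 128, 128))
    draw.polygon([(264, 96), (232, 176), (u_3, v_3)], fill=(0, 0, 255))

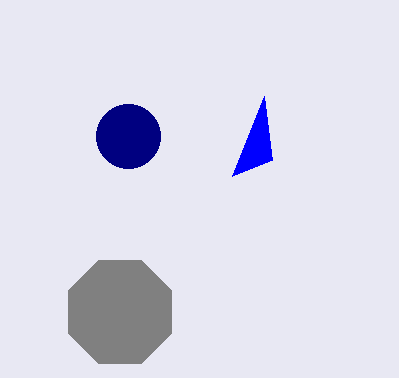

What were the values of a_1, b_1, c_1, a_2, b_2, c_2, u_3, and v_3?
a_1 = 128
b_1 = 136
c_1 = 32
a_2 = 120
b_2 = 312
c_2 = 56
u_3 = 272
v_3 = 160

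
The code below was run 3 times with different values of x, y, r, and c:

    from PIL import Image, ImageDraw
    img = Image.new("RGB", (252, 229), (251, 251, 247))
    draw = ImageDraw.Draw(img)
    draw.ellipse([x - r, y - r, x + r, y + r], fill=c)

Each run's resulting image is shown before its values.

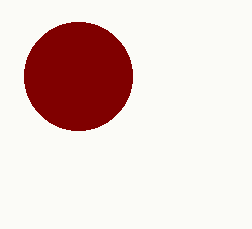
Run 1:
x = 78
y = 76
r = 54
c = 'maroon'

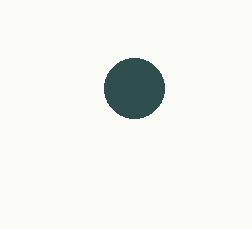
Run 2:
x = 134, y = 88, r = 30, c = 'darkslategray'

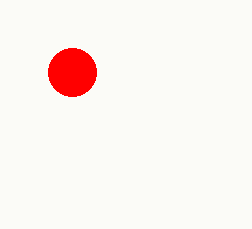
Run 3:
x = 72; y = 72; r = 24; c = 'red'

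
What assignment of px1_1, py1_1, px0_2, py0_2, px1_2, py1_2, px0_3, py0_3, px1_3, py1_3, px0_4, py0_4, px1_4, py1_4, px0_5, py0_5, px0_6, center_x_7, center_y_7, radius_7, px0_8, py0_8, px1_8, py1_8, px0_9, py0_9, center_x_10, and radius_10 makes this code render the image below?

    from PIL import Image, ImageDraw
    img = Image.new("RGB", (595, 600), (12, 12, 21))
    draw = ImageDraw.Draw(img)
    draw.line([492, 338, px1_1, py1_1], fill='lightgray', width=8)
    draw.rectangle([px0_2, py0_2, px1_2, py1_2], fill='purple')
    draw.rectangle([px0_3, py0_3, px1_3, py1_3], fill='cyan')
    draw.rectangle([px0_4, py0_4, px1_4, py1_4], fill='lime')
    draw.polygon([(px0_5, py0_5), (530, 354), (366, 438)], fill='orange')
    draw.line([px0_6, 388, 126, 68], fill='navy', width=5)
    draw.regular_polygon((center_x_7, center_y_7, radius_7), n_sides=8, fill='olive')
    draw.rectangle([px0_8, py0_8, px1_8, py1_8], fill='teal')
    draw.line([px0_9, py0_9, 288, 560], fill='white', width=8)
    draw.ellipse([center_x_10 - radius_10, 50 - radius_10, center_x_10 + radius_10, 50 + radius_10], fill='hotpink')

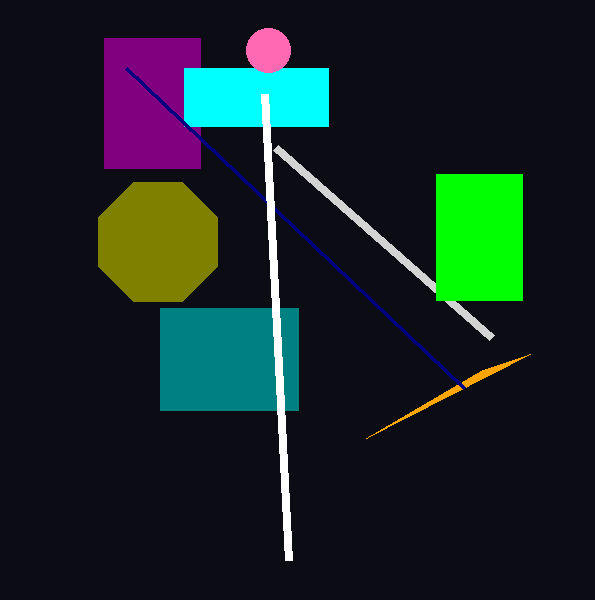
px1_1 = 276, py1_1 = 148, px0_2 = 104, py0_2 = 38, px1_2 = 200, py1_2 = 168, px0_3 = 184, py0_3 = 68, px1_3 = 328, py1_3 = 126, px0_4 = 436, py0_4 = 174, px1_4 = 522, py1_4 = 300, px0_5 = 482, py0_5 = 370, px0_6 = 464, center_x_7 = 158, center_y_7 = 242, radius_7 = 64, px0_8 = 160, py0_8 = 308, px1_8 = 298, py1_8 = 410, px0_9 = 264, py0_9 = 94, center_x_10 = 268, radius_10 = 22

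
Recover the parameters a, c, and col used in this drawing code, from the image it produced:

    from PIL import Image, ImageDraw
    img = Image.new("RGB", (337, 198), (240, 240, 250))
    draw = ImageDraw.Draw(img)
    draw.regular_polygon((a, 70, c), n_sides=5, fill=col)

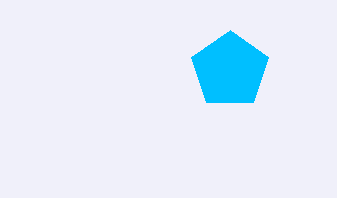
a = 230, c = 40, col = 'deepskyblue'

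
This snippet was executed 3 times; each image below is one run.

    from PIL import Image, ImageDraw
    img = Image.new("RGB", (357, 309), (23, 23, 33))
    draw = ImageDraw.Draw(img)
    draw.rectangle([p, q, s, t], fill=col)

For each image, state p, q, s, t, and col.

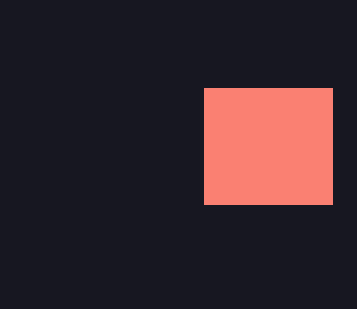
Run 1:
p = 204, q = 88, s = 332, t = 204, col = 'salmon'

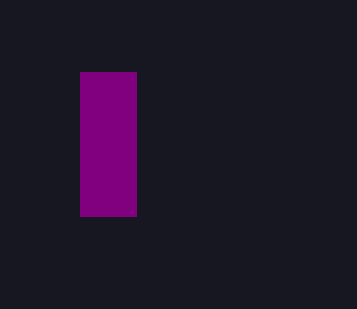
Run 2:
p = 80
q = 72
s = 136
t = 216
col = 'purple'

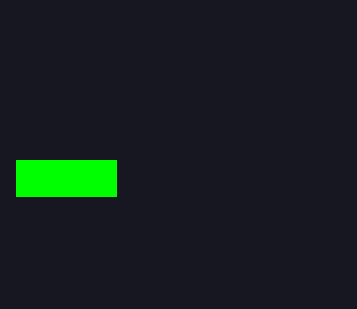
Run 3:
p = 16, q = 160, s = 116, t = 196, col = 'lime'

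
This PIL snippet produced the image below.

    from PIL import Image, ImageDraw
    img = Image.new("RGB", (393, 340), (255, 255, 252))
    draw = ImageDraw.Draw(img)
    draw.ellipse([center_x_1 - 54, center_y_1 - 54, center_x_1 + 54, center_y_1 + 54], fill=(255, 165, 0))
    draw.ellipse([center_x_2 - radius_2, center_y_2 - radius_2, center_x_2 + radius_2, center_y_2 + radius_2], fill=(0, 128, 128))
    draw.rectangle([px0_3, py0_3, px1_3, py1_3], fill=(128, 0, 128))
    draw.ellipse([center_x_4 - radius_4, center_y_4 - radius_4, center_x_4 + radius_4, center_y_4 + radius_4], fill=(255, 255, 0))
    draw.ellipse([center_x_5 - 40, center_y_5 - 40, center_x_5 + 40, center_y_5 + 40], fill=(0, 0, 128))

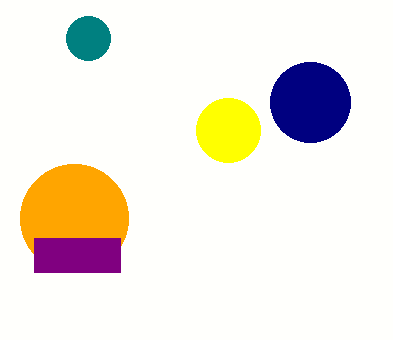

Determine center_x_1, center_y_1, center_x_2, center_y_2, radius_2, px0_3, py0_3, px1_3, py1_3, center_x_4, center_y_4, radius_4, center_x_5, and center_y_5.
center_x_1 = 74; center_y_1 = 218; center_x_2 = 88; center_y_2 = 38; radius_2 = 22; px0_3 = 34; py0_3 = 238; px1_3 = 120; py1_3 = 272; center_x_4 = 228; center_y_4 = 130; radius_4 = 32; center_x_5 = 310; center_y_5 = 102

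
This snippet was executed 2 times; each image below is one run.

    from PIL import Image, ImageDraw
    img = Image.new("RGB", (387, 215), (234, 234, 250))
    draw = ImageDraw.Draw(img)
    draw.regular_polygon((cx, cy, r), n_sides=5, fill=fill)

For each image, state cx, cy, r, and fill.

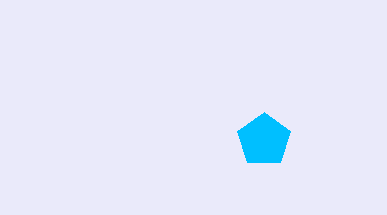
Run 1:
cx = 264; cy = 140; r = 28; fill = 'deepskyblue'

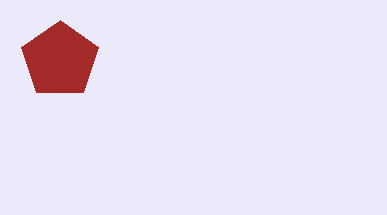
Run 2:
cx = 60; cy = 60; r = 40; fill = 'brown'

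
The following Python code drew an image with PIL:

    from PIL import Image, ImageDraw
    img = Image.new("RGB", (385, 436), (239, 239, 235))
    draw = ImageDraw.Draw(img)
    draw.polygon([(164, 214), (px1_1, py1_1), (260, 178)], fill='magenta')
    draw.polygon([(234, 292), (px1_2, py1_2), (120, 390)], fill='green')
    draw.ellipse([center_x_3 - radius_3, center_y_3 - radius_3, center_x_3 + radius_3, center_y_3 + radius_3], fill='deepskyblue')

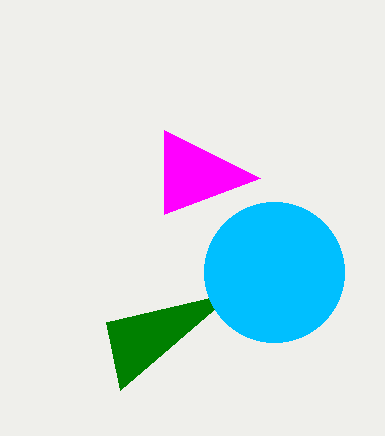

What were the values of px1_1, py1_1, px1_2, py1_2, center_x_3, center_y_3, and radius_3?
px1_1 = 164; py1_1 = 130; px1_2 = 106; py1_2 = 322; center_x_3 = 274; center_y_3 = 272; radius_3 = 70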